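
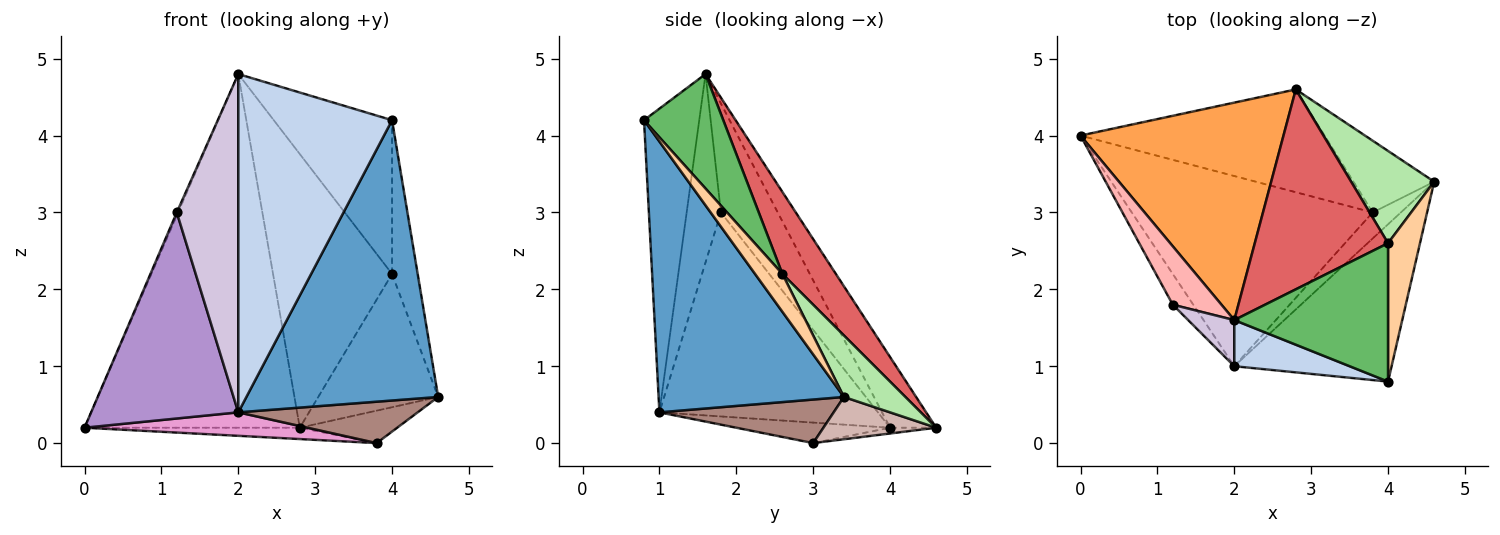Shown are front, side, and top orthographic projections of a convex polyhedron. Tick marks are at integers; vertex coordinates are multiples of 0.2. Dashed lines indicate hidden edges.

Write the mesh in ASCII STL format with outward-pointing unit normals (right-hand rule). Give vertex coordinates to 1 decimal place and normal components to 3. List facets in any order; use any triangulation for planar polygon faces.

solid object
 facet normal 0.644 -0.667 -0.374
  outer loop
   vertex 2.0 1.0 0.4
   vertex 4.6 3.4 0.6
   vertex 4.0 0.8 4.2
  endloop
 endfacet
 facet normal -0.335 -0.934 0.127
  outer loop
   vertex 2.0 1.0 0.4
   vertex 4.0 0.8 4.2
   vertex 2.0 1.6 4.8
  endloop
 endfacet
 facet normal -0.180 0.838 0.515
  outer loop
   vertex 2.8 4.6 0.2
   vertex 0.0 4.0 0.2
   vertex 2.0 1.6 4.8
  endloop
 endfacet
 facet normal 0.621 0.582 0.524
  outer loop
   vertex 4.0 2.6 2.2
   vertex 4.0 0.8 4.2
   vertex 4.6 3.4 0.6
  endloop
 endfacet
 facet normal 0.446 0.665 0.599
  outer loop
   vertex 4.0 2.6 2.2
   vertex 2.0 1.6 4.8
   vertex 4.0 0.8 4.2
  endloop
 endfacet
 facet normal 0.389 0.758 0.524
  outer loop
   vertex 4.0 2.6 2.2
   vertex 4.6 3.4 0.6
   vertex 2.8 4.6 0.2
  endloop
 endfacet
 facet normal 0.341 0.759 0.554
  outer loop
   vertex 4.0 2.6 2.2
   vertex 2.8 4.6 0.2
   vertex 2.0 1.6 4.8
  endloop
 endfacet
 facet normal -0.913 0.021 0.408
  outer loop
   vertex 1.2 1.8 3.0
   vertex 2.0 1.6 4.8
   vertex 0.0 4.0 0.2
  endloop
 endfacet
 facet normal -0.827 -0.557 -0.083
  outer loop
   vertex 1.2 1.8 3.0
   vertex 0.0 4.0 0.2
   vertex 2.0 1.0 0.4
  endloop
 endfacet
 facet normal -0.483 -0.868 0.118
  outer loop
   vertex 1.2 1.8 3.0
   vertex 2.0 1.0 0.4
   vertex 2.0 1.6 4.8
  endloop
 endfacet
 facet normal 0.635 -0.654 -0.411
  outer loop
   vertex 3.8 3.0 0.0
   vertex 4.6 3.4 0.6
   vertex 2.0 1.0 0.4
  endloop
 endfacet
 facet normal 0.431 0.372 -0.822
  outer loop
   vertex 3.8 3.0 0.0
   vertex 2.8 4.6 0.2
   vertex 4.6 3.4 0.6
  endloop
 endfacet
 facet normal -0.084 -0.122 -0.989
  outer loop
   vertex 3.8 3.0 0.0
   vertex 2.0 1.0 0.4
   vertex 0.0 4.0 0.2
  endloop
 endfacet
 facet normal -0.023 0.110 -0.994
  outer loop
   vertex 3.8 3.0 0.0
   vertex 0.0 4.0 0.2
   vertex 2.8 4.6 0.2
  endloop
 endfacet
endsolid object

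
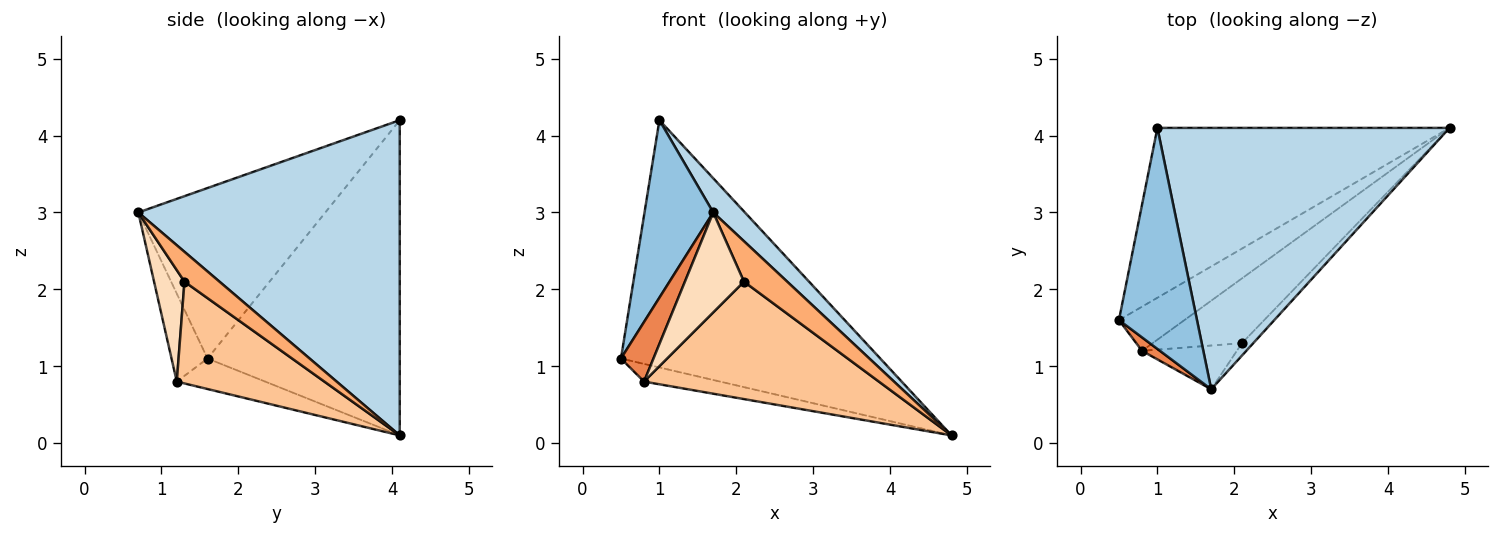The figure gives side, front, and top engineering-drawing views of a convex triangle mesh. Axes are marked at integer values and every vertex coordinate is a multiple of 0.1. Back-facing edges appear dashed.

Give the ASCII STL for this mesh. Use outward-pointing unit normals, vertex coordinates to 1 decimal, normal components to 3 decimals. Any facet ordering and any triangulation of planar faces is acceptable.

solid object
 facet normal -0.521 0.703 -0.483
  outer loop
   vertex 1.0 4.1 4.2
   vertex 4.8 4.1 0.1
   vertex 0.5 1.6 1.1
  endloop
 endfacet
 facet normal -0.862 -0.317 0.395
  outer loop
   vertex 1.7 0.7 3.0
   vertex 1.0 4.1 4.2
   vertex 0.5 1.6 1.1
  endloop
 endfacet
 facet normal 0.731 -0.089 0.677
  outer loop
   vertex 1.7 0.7 3.0
   vertex 4.8 4.1 0.1
   vertex 1.0 4.1 4.2
  endloop
 endfacet
 facet normal -0.397 0.342 -0.852
  outer loop
   vertex 0.8 1.2 0.8
   vertex 0.5 1.6 1.1
   vertex 4.8 4.1 0.1
  endloop
 endfacet
 facet normal -0.734 -0.663 0.150
  outer loop
   vertex 0.8 1.2 0.8
   vertex 1.7 0.7 3.0
   vertex 0.5 1.6 1.1
  endloop
 endfacet
 facet normal 0.612 -0.756 -0.232
  outer loop
   vertex 2.1 1.3 2.1
   vertex 4.8 4.1 0.1
   vertex 1.7 0.7 3.0
  endloop
 endfacet
 facet normal 0.482 -0.767 -0.423
  outer loop
   vertex 2.1 1.3 2.1
   vertex 0.8 1.2 0.8
   vertex 4.8 4.1 0.1
  endloop
 endfacet
 facet normal 0.427 -0.829 -0.363
  outer loop
   vertex 2.1 1.3 2.1
   vertex 1.7 0.7 3.0
   vertex 0.8 1.2 0.8
  endloop
 endfacet
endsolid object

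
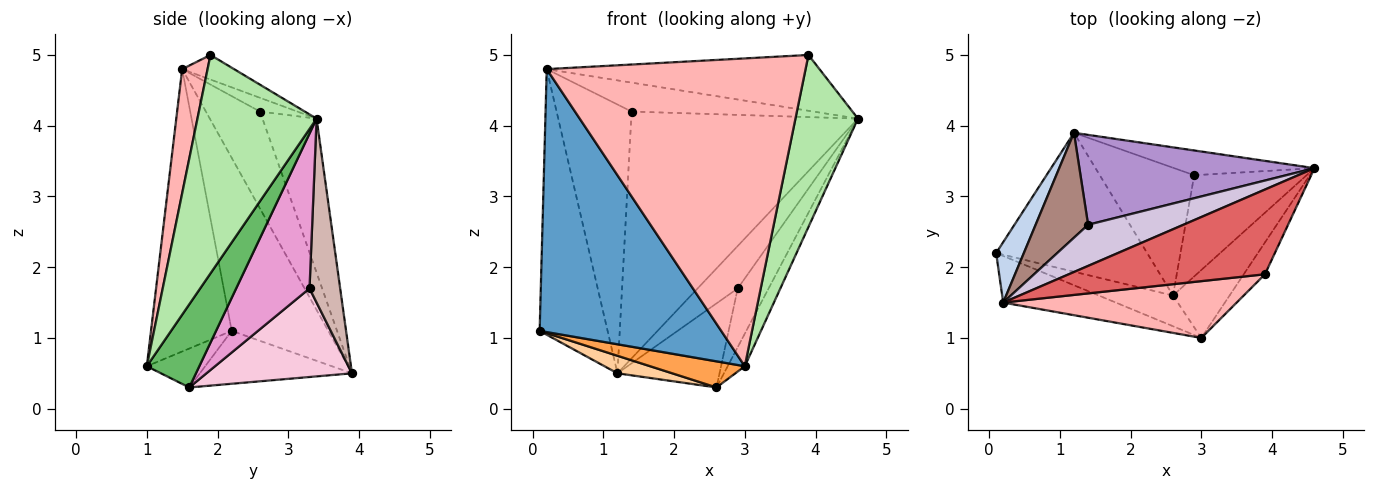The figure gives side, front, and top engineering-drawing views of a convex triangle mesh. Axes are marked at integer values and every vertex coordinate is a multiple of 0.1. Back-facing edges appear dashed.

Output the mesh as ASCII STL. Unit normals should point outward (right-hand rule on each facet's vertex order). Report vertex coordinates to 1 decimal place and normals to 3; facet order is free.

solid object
 facet normal -0.401 -0.902 -0.160
  outer loop
   vertex 0.2 1.5 4.8
   vertex 0.1 2.2 1.1
   vertex 3.0 1.0 0.6
  endloop
 endfacet
 facet normal -0.811 0.571 0.130
  outer loop
   vertex 0.2 1.5 4.8
   vertex 1.2 3.9 0.5
   vertex 0.1 2.2 1.1
  endloop
 endfacet
 facet normal -0.371 -0.601 -0.708
  outer loop
   vertex 2.6 1.6 0.3
   vertex 3.0 1.0 0.6
   vertex 0.1 2.2 1.1
  endloop
 endfacet
 facet normal -0.328 -0.118 -0.937
  outer loop
   vertex 2.6 1.6 0.3
   vertex 0.1 2.2 1.1
   vertex 1.2 3.9 0.5
  endloop
 endfacet
 facet normal 0.798 0.260 -0.543
  outer loop
   vertex 2.6 1.6 0.3
   vertex 4.6 3.4 4.1
   vertex 3.0 1.0 0.6
  endloop
 endfacet
 facet normal 0.882 -0.463 -0.086
  outer loop
   vertex 3.9 1.9 5.0
   vertex 3.0 1.0 0.6
   vertex 4.6 3.4 4.1
  endloop
 endfacet
 facet normal -0.104 0.547 0.831
  outer loop
   vertex 3.9 1.9 5.0
   vertex 4.6 3.4 4.1
   vertex 0.2 1.5 4.8
  endloop
 endfacet
 facet normal 0.096 -0.979 0.181
  outer loop
   vertex 3.9 1.9 5.0
   vertex 0.2 1.5 4.8
   vertex 3.0 1.0 0.6
  endloop
 endfacet
 facet normal -0.219 0.917 0.334
  outer loop
   vertex 1.4 2.6 4.2
   vertex 4.6 3.4 4.1
   vertex 1.2 3.9 0.5
  endloop
 endfacet
 facet normal -0.117 0.571 0.812
  outer loop
   vertex 1.4 2.6 4.2
   vertex 0.2 1.5 4.8
   vertex 4.6 3.4 4.1
  endloop
 endfacet
 facet normal -0.558 0.773 0.302
  outer loop
   vertex 1.4 2.6 4.2
   vertex 1.2 3.9 0.5
   vertex 0.2 1.5 4.8
  endloop
 endfacet
 facet normal 0.551 0.721 -0.420
  outer loop
   vertex 2.9 3.3 1.7
   vertex 1.2 3.9 0.5
   vertex 4.6 3.4 4.1
  endloop
 endfacet
 facet normal 0.766 0.323 -0.556
  outer loop
   vertex 2.9 3.3 1.7
   vertex 4.6 3.4 4.1
   vertex 2.6 1.6 0.3
  endloop
 endfacet
 facet normal 0.617 0.433 -0.658
  outer loop
   vertex 2.9 3.3 1.7
   vertex 2.6 1.6 0.3
   vertex 1.2 3.9 0.5
  endloop
 endfacet
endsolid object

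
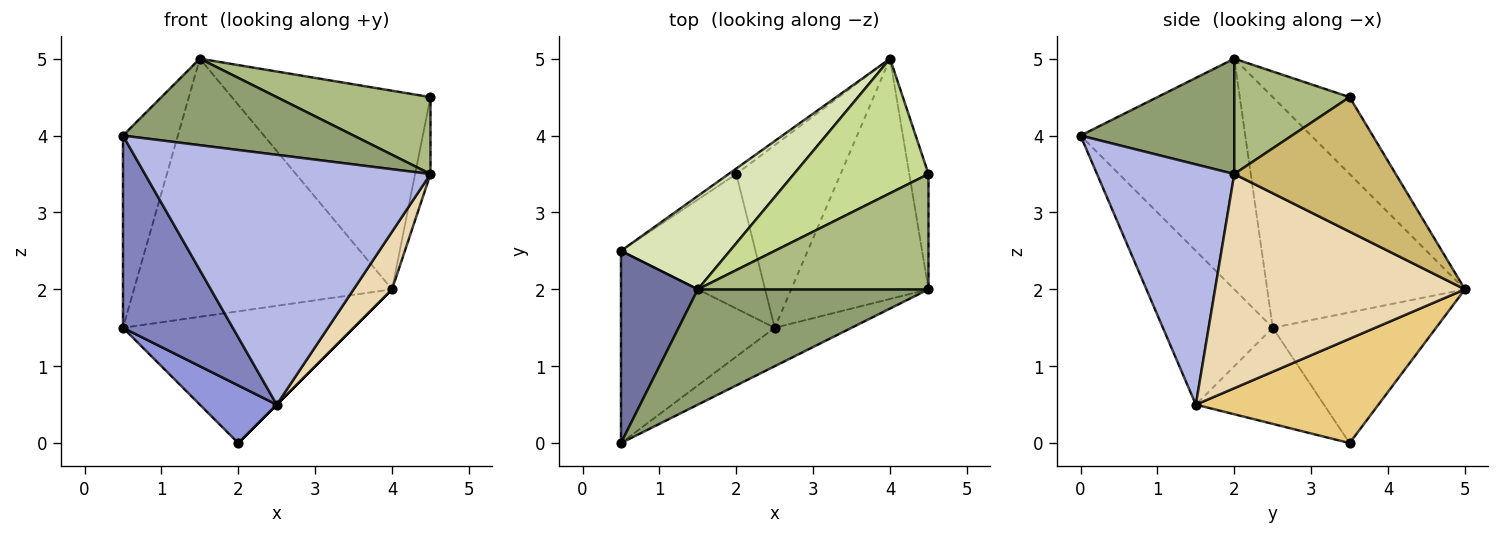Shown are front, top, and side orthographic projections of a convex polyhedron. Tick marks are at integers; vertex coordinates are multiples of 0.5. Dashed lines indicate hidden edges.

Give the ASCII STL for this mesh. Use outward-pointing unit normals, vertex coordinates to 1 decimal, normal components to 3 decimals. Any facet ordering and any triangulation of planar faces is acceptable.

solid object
 facet normal -0.905 0.302 0.302
  outer loop
   vertex 0.5 2.5 1.5
   vertex 0.5 0.0 4.0
   vertex 1.5 2.0 5.0
  endloop
 endfacet
 facet normal -0.577 -0.577 -0.577
  outer loop
   vertex 0.5 2.5 1.5
   vertex 2.5 1.5 0.5
   vertex 0.5 0.0 4.0
  endloop
 endfacet
 facet normal -0.549 -0.329 -0.768
  outer loop
   vertex 0.5 2.5 1.5
   vertex 2.0 3.5 0.0
   vertex 2.5 1.5 0.5
  endloop
 endfacet
 facet normal 0.429 -0.893 -0.137
  outer loop
   vertex 4.5 2.0 3.5
   vertex 0.5 0.0 4.0
   vertex 2.5 1.5 0.5
  endloop
 endfacet
 facet normal 0.371 -0.557 0.743
  outer loop
   vertex 4.5 2.0 3.5
   vertex 1.5 2.0 5.0
   vertex 0.5 0.0 4.0
  endloop
 endfacet
 facet normal 0.384 -0.512 0.768
  outer loop
   vertex 4.5 2.0 3.5
   vertex 4.5 3.5 4.5
   vertex 1.5 2.0 5.0
  endloop
 endfacet
 facet normal -0.305 0.788 0.534
  outer loop
   vertex 4.0 5.0 2.0
   vertex 1.5 2.0 5.0
   vertex 4.5 3.5 4.5
  endloop
 endfacet
 facet normal -0.584 0.763 0.276
  outer loop
   vertex 4.0 5.0 2.0
   vertex 0.5 2.5 1.5
   vertex 1.5 2.0 5.0
  endloop
 endfacet
 facet normal -0.578 0.816 -0.034
  outer loop
   vertex 4.0 5.0 2.0
   vertex 2.0 3.5 0.0
   vertex 0.5 2.5 1.5
  endloop
 endfacet
 facet normal 0.986 0.094 -0.141
  outer loop
   vertex 4.0 5.0 2.0
   vertex 4.5 3.5 4.5
   vertex 4.5 2.0 3.5
  endloop
 endfacet
 facet normal 0.707 0.000 -0.707
  outer loop
   vertex 4.0 5.0 2.0
   vertex 2.5 1.5 0.5
   vertex 2.0 3.5 0.0
  endloop
 endfacet
 facet normal 0.835 -0.128 -0.535
  outer loop
   vertex 4.0 5.0 2.0
   vertex 4.5 2.0 3.5
   vertex 2.5 1.5 0.5
  endloop
 endfacet
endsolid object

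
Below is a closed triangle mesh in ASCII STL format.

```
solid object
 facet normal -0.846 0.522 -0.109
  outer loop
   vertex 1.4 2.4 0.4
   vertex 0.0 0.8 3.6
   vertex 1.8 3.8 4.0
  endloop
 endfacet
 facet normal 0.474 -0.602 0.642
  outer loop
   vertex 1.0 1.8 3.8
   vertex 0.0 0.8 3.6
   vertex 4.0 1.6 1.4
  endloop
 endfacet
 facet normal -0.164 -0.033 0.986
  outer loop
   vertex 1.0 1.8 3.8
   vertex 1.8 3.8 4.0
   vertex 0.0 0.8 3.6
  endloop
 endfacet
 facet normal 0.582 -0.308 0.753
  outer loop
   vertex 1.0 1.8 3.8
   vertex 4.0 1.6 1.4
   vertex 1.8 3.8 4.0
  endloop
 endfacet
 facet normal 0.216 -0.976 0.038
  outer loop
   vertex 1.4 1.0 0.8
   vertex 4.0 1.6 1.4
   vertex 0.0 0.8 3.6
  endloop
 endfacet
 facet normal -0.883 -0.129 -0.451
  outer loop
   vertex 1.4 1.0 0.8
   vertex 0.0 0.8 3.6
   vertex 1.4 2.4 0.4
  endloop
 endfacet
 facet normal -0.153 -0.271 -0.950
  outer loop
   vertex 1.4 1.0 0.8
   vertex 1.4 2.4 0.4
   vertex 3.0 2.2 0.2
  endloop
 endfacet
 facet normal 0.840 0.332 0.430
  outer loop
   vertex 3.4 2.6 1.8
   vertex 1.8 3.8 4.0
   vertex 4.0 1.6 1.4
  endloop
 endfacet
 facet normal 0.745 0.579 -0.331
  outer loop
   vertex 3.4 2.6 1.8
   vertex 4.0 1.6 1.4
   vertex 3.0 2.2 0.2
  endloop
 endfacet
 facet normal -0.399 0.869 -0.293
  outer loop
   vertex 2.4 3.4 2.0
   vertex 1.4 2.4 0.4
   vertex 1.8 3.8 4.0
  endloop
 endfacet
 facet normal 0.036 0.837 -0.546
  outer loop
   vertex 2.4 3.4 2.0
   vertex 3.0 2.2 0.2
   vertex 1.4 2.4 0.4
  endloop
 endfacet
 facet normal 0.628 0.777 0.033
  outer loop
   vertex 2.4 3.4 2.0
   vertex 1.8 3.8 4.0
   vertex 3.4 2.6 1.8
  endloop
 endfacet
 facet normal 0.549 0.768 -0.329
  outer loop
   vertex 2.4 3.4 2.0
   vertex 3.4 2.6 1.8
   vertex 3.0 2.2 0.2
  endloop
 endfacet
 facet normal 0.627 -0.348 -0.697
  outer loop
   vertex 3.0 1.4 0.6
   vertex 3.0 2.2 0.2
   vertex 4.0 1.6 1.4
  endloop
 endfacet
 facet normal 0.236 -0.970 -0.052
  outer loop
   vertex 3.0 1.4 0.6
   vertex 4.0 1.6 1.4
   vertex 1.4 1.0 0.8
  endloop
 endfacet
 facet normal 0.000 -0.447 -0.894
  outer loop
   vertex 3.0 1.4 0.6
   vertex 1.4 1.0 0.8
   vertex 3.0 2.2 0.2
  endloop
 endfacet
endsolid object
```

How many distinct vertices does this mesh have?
10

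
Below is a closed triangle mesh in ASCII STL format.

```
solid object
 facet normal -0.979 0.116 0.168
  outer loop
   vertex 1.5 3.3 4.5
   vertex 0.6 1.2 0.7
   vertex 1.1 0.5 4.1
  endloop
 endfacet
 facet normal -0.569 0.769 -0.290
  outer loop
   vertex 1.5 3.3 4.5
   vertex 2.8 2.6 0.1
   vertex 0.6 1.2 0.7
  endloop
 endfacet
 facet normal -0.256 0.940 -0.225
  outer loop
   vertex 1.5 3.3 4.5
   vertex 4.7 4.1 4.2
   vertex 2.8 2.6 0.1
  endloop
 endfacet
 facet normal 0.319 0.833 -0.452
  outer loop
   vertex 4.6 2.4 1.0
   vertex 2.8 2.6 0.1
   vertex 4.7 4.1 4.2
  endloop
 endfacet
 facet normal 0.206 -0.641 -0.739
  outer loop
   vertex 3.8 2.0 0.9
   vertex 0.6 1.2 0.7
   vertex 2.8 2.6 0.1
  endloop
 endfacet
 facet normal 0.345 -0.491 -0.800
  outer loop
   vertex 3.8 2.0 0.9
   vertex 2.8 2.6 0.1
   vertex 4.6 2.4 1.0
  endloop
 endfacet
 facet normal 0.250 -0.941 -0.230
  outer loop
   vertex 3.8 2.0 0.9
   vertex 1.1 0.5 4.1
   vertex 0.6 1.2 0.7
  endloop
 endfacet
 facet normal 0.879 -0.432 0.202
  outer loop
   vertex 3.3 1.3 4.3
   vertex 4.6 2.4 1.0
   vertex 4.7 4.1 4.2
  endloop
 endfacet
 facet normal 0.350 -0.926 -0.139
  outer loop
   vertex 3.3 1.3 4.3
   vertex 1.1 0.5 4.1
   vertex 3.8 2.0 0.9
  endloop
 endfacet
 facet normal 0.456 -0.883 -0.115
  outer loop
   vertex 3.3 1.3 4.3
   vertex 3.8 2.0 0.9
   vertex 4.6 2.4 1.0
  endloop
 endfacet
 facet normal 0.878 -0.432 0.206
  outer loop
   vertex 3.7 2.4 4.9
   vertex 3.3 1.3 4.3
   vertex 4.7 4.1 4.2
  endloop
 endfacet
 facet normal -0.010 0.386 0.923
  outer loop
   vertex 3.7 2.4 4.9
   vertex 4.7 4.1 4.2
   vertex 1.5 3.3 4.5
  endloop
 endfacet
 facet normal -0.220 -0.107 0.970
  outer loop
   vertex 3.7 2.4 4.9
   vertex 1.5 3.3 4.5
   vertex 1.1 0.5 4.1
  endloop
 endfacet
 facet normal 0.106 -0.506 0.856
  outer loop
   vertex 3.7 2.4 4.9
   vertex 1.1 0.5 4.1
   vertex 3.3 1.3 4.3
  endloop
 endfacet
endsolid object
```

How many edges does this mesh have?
21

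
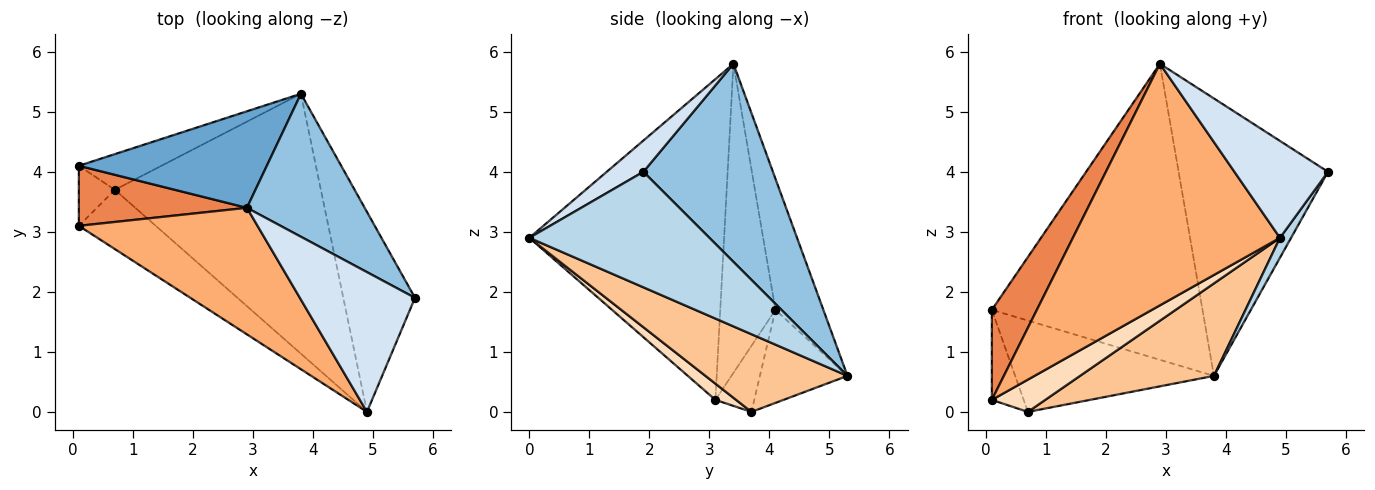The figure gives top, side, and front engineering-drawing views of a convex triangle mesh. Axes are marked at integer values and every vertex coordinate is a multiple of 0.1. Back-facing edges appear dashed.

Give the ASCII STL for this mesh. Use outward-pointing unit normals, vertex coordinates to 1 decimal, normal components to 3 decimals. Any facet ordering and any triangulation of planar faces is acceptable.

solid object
 facet normal -0.211 0.929 0.303
  outer loop
   vertex 2.9 3.4 5.8
   vertex 3.8 5.3 0.6
   vertex 0.1 4.1 1.7
  endloop
 endfacet
 facet normal 0.610 0.704 0.363
  outer loop
   vertex 2.9 3.4 5.8
   vertex 5.7 1.9 4.0
   vertex 3.8 5.3 0.6
  endloop
 endfacet
 facet normal 0.849 -0.052 -0.527
  outer loop
   vertex 4.9 0.0 2.9
   vertex 3.8 5.3 0.6
   vertex 5.7 1.9 4.0
  endloop
 endfacet
 facet normal 0.218 -0.556 0.802
  outer loop
   vertex 4.9 0.0 2.9
   vertex 5.7 1.9 4.0
   vertex 2.9 3.4 5.8
  endloop
 endfacet
 facet normal -0.714 -0.582 0.388
  outer loop
   vertex 0.1 3.1 0.2
   vertex 2.9 3.4 5.8
   vertex 0.1 4.1 1.7
  endloop
 endfacet
 facet normal -0.640 -0.681 0.357
  outer loop
   vertex 0.1 3.1 0.2
   vertex 4.9 0.0 2.9
   vertex 2.9 3.4 5.8
  endloop
 endfacet
 facet normal 0.335 -0.316 -0.888
  outer loop
   vertex 0.7 3.7 0.0
   vertex 3.8 5.3 0.6
   vertex 4.9 0.0 2.9
  endloop
 endfacet
 facet normal 0.182 -0.470 -0.864
  outer loop
   vertex 0.7 3.7 0.0
   vertex 4.9 0.0 2.9
   vertex 0.1 3.1 0.2
  endloop
 endfacet
 facet normal -0.380 0.862 -0.337
  outer loop
   vertex 0.7 3.7 0.0
   vertex 0.1 4.1 1.7
   vertex 3.8 5.3 0.6
  endloop
 endfacet
 facet normal -0.713 0.583 -0.389
  outer loop
   vertex 0.7 3.7 0.0
   vertex 0.1 3.1 0.2
   vertex 0.1 4.1 1.7
  endloop
 endfacet
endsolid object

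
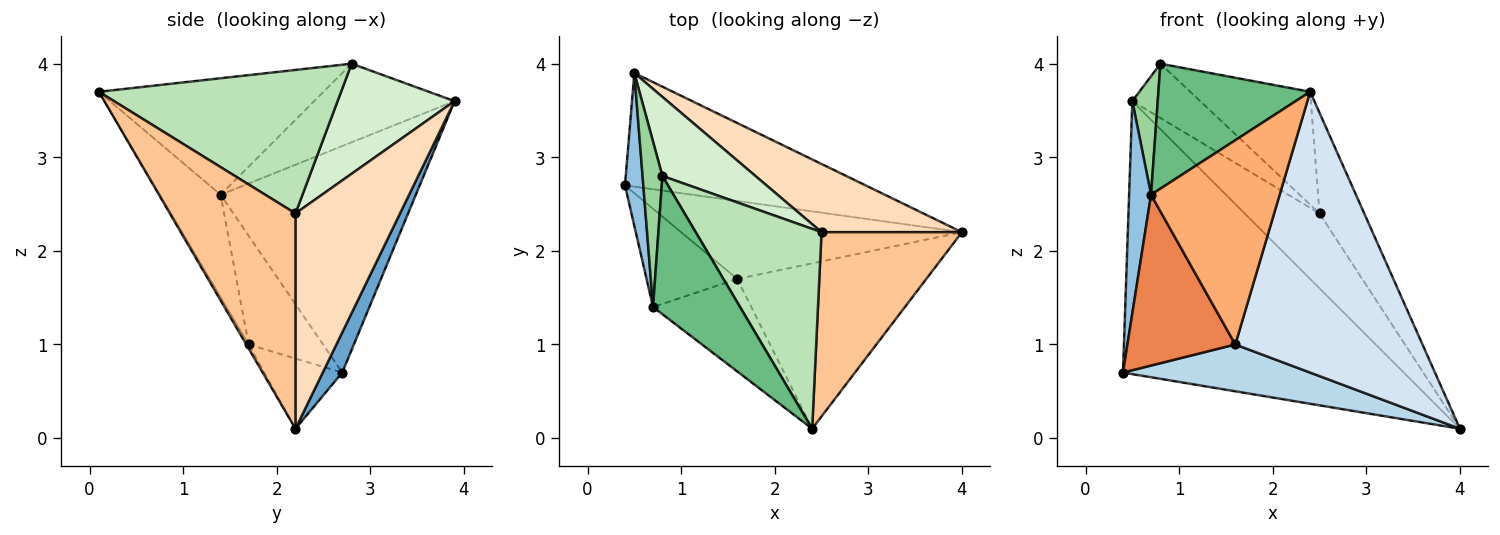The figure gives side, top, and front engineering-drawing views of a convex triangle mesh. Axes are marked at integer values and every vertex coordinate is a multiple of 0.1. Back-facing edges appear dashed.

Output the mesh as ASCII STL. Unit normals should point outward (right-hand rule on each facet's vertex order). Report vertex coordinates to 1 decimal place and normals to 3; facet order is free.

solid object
 facet normal 0.064 0.921 -0.383
  outer loop
   vertex 0.5 3.9 3.6
   vertex 4.0 2.2 0.1
   vertex 0.4 2.7 0.7
  endloop
 endfacet
 facet normal -0.991 -0.111 0.080
  outer loop
   vertex 0.7 1.4 2.6
   vertex 0.5 3.9 3.6
   vertex 0.4 2.7 0.7
  endloop
 endfacet
 facet normal -0.210 -0.503 -0.838
  outer loop
   vertex 1.6 1.7 1.0
   vertex 0.4 2.7 0.7
   vertex 4.0 2.2 0.1
  endloop
 endfacet
 facet normal -0.011 -0.862 -0.507
  outer loop
   vertex 1.6 1.7 1.0
   vertex 4.0 2.2 0.1
   vertex 2.4 0.1 3.7
  endloop
 endfacet
 facet normal -0.513 -0.744 -0.428
  outer loop
   vertex 1.6 1.7 1.0
   vertex 0.7 1.4 2.6
   vertex 0.4 2.7 0.7
  endloop
 endfacet
 facet normal -0.395 -0.837 -0.379
  outer loop
   vertex 1.6 1.7 1.0
   vertex 2.4 0.1 3.7
   vertex 0.7 1.4 2.6
  endloop
 endfacet
 facet normal 0.803 0.286 0.523
  outer loop
   vertex 2.5 2.2 2.4
   vertex 2.4 0.1 3.7
   vertex 4.0 2.2 0.1
  endloop
 endfacet
 facet normal 0.718 0.514 0.468
  outer loop
   vertex 2.5 2.2 2.4
   vertex 4.0 2.2 0.1
   vertex 0.5 3.9 3.6
  endloop
 endfacet
 facet normal -0.705 -0.476 0.526
  outer loop
   vertex 0.8 2.8 4.0
   vertex 0.7 1.4 2.6
   vertex 2.4 0.1 3.7
  endloop
 endfacet
 facet normal -0.955 -0.173 0.241
  outer loop
   vertex 0.8 2.8 4.0
   vertex 0.5 3.9 3.6
   vertex 0.7 1.4 2.6
  endloop
 endfacet
 facet normal 0.705 0.349 0.618
  outer loop
   vertex 0.8 2.8 4.0
   vertex 2.4 0.1 3.7
   vertex 2.5 2.2 2.4
  endloop
 endfacet
 facet normal 0.698 0.405 0.590
  outer loop
   vertex 0.8 2.8 4.0
   vertex 2.5 2.2 2.4
   vertex 0.5 3.9 3.6
  endloop
 endfacet
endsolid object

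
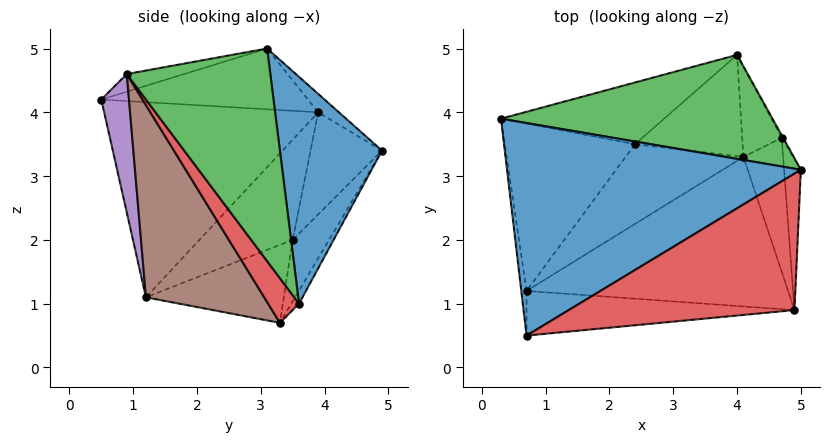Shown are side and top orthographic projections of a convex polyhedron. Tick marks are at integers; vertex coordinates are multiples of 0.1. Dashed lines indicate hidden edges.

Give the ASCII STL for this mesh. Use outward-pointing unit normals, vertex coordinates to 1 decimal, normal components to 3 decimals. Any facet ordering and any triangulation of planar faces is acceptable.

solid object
 facet normal -0.202 0.034 0.979
  outer loop
   vertex 0.7 0.5 4.2
   vertex 5.0 3.1 5.0
   vertex 0.3 3.9 4.0
  endloop
 endfacet
 facet normal -0.993 -0.118 -0.027
  outer loop
   vertex 0.7 1.2 1.1
   vertex 0.7 0.5 4.2
   vertex 0.3 3.9 4.0
  endloop
 endfacet
 facet normal -0.052 0.647 0.760
  outer loop
   vertex 4.0 4.9 3.4
   vertex 0.3 3.9 4.0
   vertex 5.0 3.1 5.0
  endloop
 endfacet
 facet normal -0.077 -0.175 0.982
  outer loop
   vertex 4.9 0.9 4.6
   vertex 5.0 3.1 5.0
   vertex 0.7 0.5 4.2
  endloop
 endfacet
 facet normal 0.113 -0.969 -0.219
  outer loop
   vertex 4.9 0.9 4.6
   vertex 0.7 0.5 4.2
   vertex 0.7 1.2 1.1
  endloop
 endfacet
 facet normal 0.396 -0.744 -0.539
  outer loop
   vertex 4.9 0.9 4.6
   vertex 0.7 1.2 1.1
   vertex 4.1 3.3 0.7
  endloop
 endfacet
 facet normal -0.485 0.606 -0.631
  outer loop
   vertex 2.4 3.5 2.0
   vertex 0.7 1.2 1.1
   vertex 0.3 3.9 4.0
  endloop
 endfacet
 facet normal -0.445 0.592 -0.672
  outer loop
   vertex 2.4 3.5 2.0
   vertex 4.1 3.3 0.7
   vertex 0.7 1.2 1.1
  endloop
 endfacet
 facet normal -0.301 0.824 -0.480
  outer loop
   vertex 2.4 3.5 2.0
   vertex 0.3 3.9 4.0
   vertex 4.0 4.9 3.4
  endloop
 endfacet
 facet normal -0.283 0.820 -0.497
  outer loop
   vertex 2.4 3.5 2.0
   vertex 4.0 4.9 3.4
   vertex 4.1 3.3 0.7
  endloop
 endfacet
 facet normal 0.876 0.482 -0.005
  outer loop
   vertex 4.7 3.6 1.0
   vertex 4.0 4.9 3.4
   vertex 5.0 3.1 5.0
  endloop
 endfacet
 facet normal -0.169 0.845 -0.507
  outer loop
   vertex 4.7 3.6 1.0
   vertex 4.1 3.3 0.7
   vertex 4.0 4.9 3.4
  endloop
 endfacet
 facet normal 0.996 -0.031 -0.079
  outer loop
   vertex 4.7 3.6 1.0
   vertex 5.0 3.1 5.0
   vertex 4.9 0.9 4.6
  endloop
 endfacet
 facet normal 0.575 -0.639 -0.511
  outer loop
   vertex 4.7 3.6 1.0
   vertex 4.9 0.9 4.6
   vertex 4.1 3.3 0.7
  endloop
 endfacet
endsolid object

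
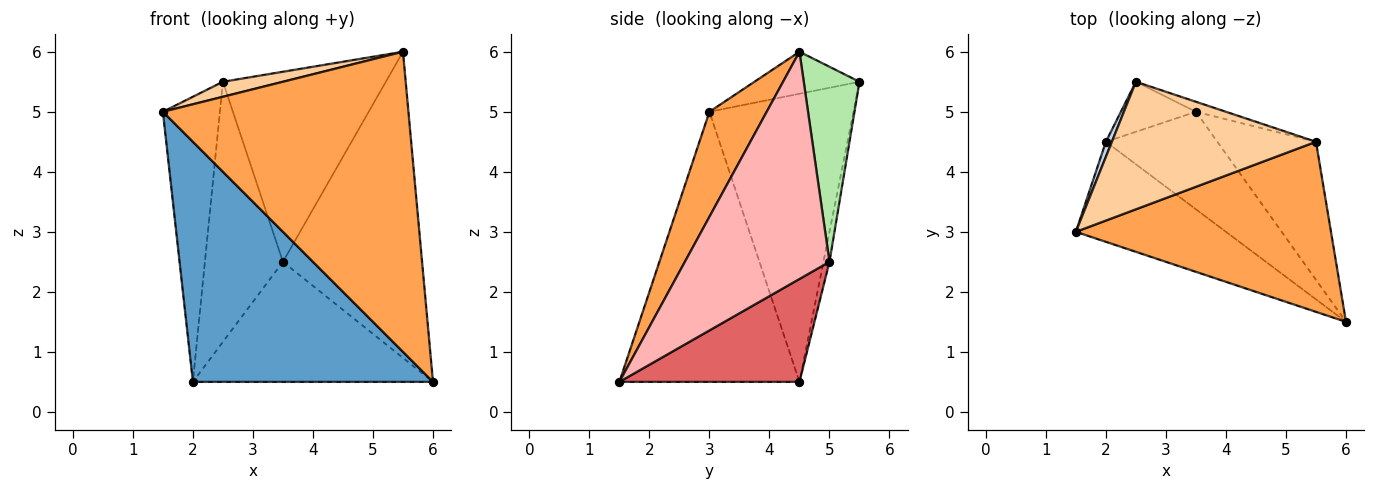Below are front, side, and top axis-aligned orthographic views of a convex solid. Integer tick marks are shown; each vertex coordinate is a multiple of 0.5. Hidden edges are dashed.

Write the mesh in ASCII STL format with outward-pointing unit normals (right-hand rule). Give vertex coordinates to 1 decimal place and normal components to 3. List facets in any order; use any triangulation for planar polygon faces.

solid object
 facet normal -0.569 -0.759 -0.316
  outer loop
   vertex 2.0 4.5 0.5
   vertex 6.0 1.5 0.5
   vertex 1.5 3.0 5.0
  endloop
 endfacet
 facet normal -0.930 0.368 0.019
  outer loop
   vertex 2.0 4.5 0.5
   vertex 1.5 3.0 5.0
   vertex 2.5 5.5 5.5
  endloop
 endfacet
 facet normal 0.199 -0.853 0.483
  outer loop
   vertex 5.5 4.5 6.0
   vertex 1.5 3.0 5.0
   vertex 6.0 1.5 0.5
  endloop
 endfacet
 facet normal -0.200 -0.114 0.973
  outer loop
   vertex 5.5 4.5 6.0
   vertex 2.5 5.5 5.5
   vertex 1.5 3.0 5.0
  endloop
 endfacet
 facet normal -0.075 0.979 -0.188
  outer loop
   vertex 3.5 5.0 2.5
   vertex 2.0 4.5 0.5
   vertex 2.5 5.5 5.5
  endloop
 endfacet
 facet normal 0.323 0.945 -0.050
  outer loop
   vertex 3.5 5.0 2.5
   vertex 2.5 5.5 5.5
   vertex 5.5 4.5 6.0
  endloop
 endfacet
 facet normal 0.503 0.671 -0.545
  outer loop
   vertex 3.5 5.0 2.5
   vertex 6.0 1.5 0.5
   vertex 2.0 4.5 0.5
  endloop
 endfacet
 facet normal 0.688 0.662 -0.298
  outer loop
   vertex 3.5 5.0 2.5
   vertex 5.5 4.5 6.0
   vertex 6.0 1.5 0.5
  endloop
 endfacet
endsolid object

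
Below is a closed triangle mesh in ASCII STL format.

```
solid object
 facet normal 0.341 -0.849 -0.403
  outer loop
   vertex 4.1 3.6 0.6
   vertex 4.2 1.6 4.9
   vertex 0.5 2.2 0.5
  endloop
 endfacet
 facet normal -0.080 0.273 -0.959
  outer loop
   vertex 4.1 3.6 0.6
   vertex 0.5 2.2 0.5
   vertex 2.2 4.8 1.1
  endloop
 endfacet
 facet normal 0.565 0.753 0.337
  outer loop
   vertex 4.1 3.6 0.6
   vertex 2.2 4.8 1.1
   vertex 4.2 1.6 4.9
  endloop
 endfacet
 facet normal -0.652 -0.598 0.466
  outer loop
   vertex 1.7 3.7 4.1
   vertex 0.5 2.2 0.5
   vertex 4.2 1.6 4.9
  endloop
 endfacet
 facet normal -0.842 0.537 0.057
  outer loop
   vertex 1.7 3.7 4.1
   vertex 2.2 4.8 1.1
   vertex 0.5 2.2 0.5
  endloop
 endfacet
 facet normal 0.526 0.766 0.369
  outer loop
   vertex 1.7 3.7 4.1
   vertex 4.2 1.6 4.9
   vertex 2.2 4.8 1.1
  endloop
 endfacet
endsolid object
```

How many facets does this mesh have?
6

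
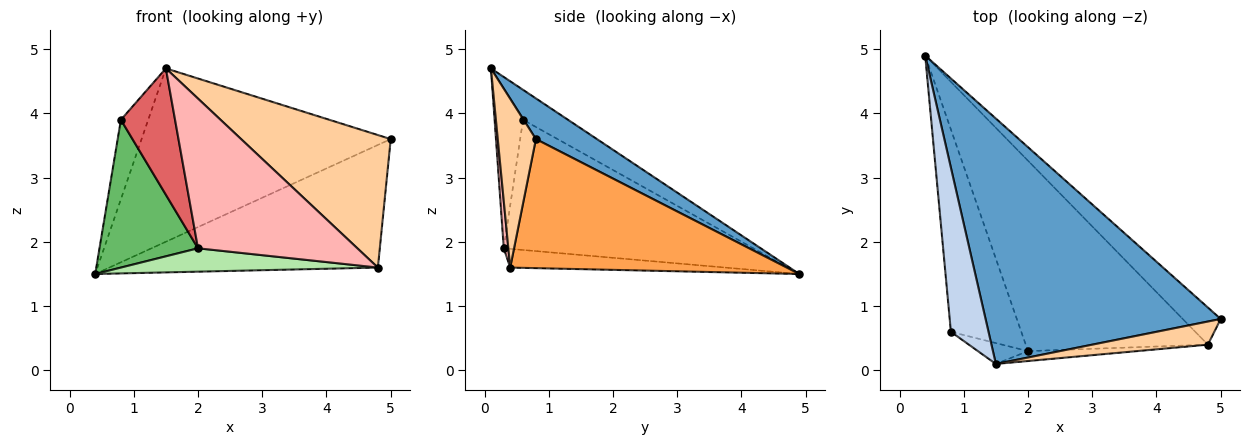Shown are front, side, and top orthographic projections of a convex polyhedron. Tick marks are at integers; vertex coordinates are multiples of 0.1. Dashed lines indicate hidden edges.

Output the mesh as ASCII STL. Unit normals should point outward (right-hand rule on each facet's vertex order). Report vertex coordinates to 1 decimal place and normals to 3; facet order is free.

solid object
 facet normal 0.140 0.571 0.809
  outer loop
   vertex 1.5 0.1 4.7
   vertex 5.0 0.8 3.6
   vertex 0.4 4.9 1.5
  endloop
 endfacet
 facet normal -0.583 0.354 0.731
  outer loop
   vertex 0.8 0.6 3.9
   vertex 1.5 0.1 4.7
   vertex 0.4 4.9 1.5
  endloop
 endfacet
 facet normal 0.702 0.682 -0.207
  outer loop
   vertex 4.8 0.4 1.6
   vertex 0.4 4.9 1.5
   vertex 5.0 0.8 3.6
  endloop
 endfacet
 facet normal 0.243 -0.955 0.167
  outer loop
   vertex 4.8 0.4 1.6
   vertex 5.0 0.8 3.6
   vertex 1.5 0.1 4.7
  endloop
 endfacet
 facet normal -0.831 -0.328 -0.449
  outer loop
   vertex 2.0 0.3 1.9
   vertex 0.8 0.6 3.9
   vertex 0.4 4.9 1.5
  endloop
 endfacet
 facet normal -0.101 -0.121 -0.987
  outer loop
   vertex 2.0 0.3 1.9
   vertex 0.4 4.9 1.5
   vertex 4.8 0.4 1.6
  endloop
 endfacet
 facet normal -0.460 -0.876 -0.145
  outer loop
   vertex 2.0 0.3 1.9
   vertex 1.5 0.1 4.7
   vertex 0.8 0.6 3.9
  endloop
 endfacet
 facet normal 0.029 -0.997 -0.066
  outer loop
   vertex 2.0 0.3 1.9
   vertex 4.8 0.4 1.6
   vertex 1.5 0.1 4.7
  endloop
 endfacet
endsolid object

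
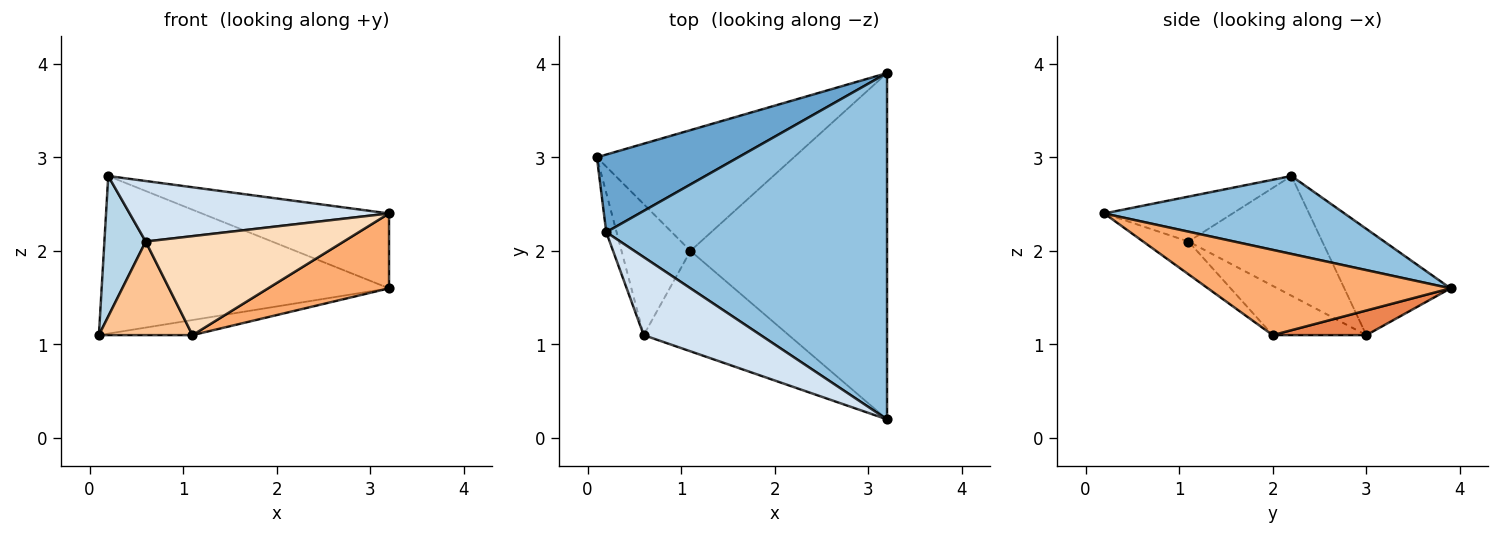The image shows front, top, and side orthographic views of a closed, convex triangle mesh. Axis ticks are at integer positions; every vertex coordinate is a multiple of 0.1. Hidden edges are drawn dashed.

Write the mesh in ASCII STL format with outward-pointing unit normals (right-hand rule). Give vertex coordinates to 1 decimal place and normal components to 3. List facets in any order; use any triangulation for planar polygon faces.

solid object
 facet normal -0.315 0.852 0.419
  outer loop
   vertex 0.2 2.2 2.8
   vertex 3.2 3.9 1.6
   vertex 0.1 3.0 1.1
  endloop
 endfacet
 facet normal 0.262 0.204 0.943
  outer loop
   vertex 0.2 2.2 2.8
   vertex 3.2 0.2 2.4
   vertex 3.2 3.9 1.6
  endloop
 endfacet
 facet normal -0.952 -0.294 -0.082
  outer loop
   vertex 0.6 1.1 2.1
   vertex 0.2 2.2 2.8
   vertex 0.1 3.0 1.1
  endloop
 endfacet
 facet normal -0.290 -0.587 0.756
  outer loop
   vertex 0.6 1.1 2.1
   vertex 3.2 0.2 2.4
   vertex 0.2 2.2 2.8
  endloop
 endfacet
 facet normal 0.123 0.123 -0.985
  outer loop
   vertex 1.1 2.0 1.1
   vertex 0.1 3.0 1.1
   vertex 3.2 3.9 1.6
  endloop
 endfacet
 facet normal 0.390 -0.195 -0.900
  outer loop
   vertex 1.1 2.0 1.1
   vertex 3.2 3.9 1.6
   vertex 3.2 0.2 2.4
  endloop
 endfacet
 facet normal -0.503 -0.503 -0.704
  outer loop
   vertex 1.1 2.0 1.1
   vertex 0.6 1.1 2.1
   vertex 0.1 3.0 1.1
  endloop
 endfacet
 facet normal -0.159 -0.693 -0.703
  outer loop
   vertex 1.1 2.0 1.1
   vertex 3.2 0.2 2.4
   vertex 0.6 1.1 2.1
  endloop
 endfacet
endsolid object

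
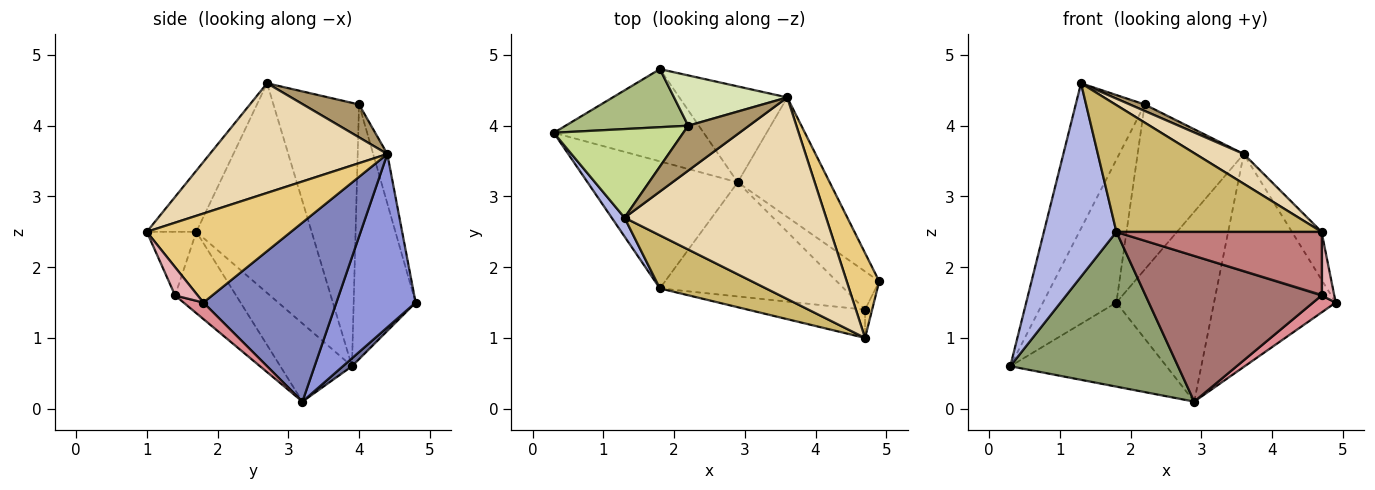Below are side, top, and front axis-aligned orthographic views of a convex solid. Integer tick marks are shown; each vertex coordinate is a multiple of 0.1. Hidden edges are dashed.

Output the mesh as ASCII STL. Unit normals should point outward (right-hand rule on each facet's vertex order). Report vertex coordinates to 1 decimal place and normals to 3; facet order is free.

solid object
 facet normal 0.039 0.673 -0.738
  outer loop
   vertex 2.9 3.2 0.1
   vertex 0.3 3.9 0.6
   vertex 1.8 4.8 1.5
  endloop
 endfacet
 facet normal 0.690 0.631 -0.354
  outer loop
   vertex 2.9 3.2 0.1
   vertex 3.6 4.4 3.6
   vertex 4.9 1.8 1.5
  endloop
 endfacet
 facet normal 0.587 0.723 -0.365
  outer loop
   vertex 2.9 3.2 0.1
   vertex 1.8 4.8 1.5
   vertex 3.6 4.4 3.6
  endloop
 endfacet
 facet normal -0.845 -0.532 0.052
  outer loop
   vertex 1.8 1.7 2.5
   vertex 1.3 2.7 4.6
   vertex 0.3 3.9 0.6
  endloop
 endfacet
 facet normal -0.313 -0.734 -0.602
  outer loop
   vertex 1.8 1.7 2.5
   vertex 0.3 3.9 0.6
   vertex 2.9 3.2 0.1
  endloop
 endfacet
 facet normal -0.616 0.730 0.297
  outer loop
   vertex 2.2 4.0 4.3
   vertex 1.8 4.8 1.5
   vertex 0.3 3.9 0.6
  endloop
 endfacet
 facet normal -0.727 0.586 0.358
  outer loop
   vertex 2.2 4.0 4.3
   vertex 0.3 3.9 0.6
   vertex 1.3 2.7 4.6
  endloop
 endfacet
 facet normal -0.127 0.949 0.289
  outer loop
   vertex 2.2 4.0 4.3
   vertex 3.6 4.4 3.6
   vertex 1.8 4.8 1.5
  endloop
 endfacet
 facet normal 0.472 -0.126 0.873
  outer loop
   vertex 2.2 4.0 4.3
   vertex 1.3 2.7 4.6
   vertex 3.6 4.4 3.6
  endloop
 endfacet
 facet normal -0.217 -0.900 0.377
  outer loop
   vertex 4.7 1.0 2.5
   vertex 1.3 2.7 4.6
   vertex 1.8 1.7 2.5
  endloop
 endfacet
 facet normal 0.922 0.190 0.336
  outer loop
   vertex 4.7 1.0 2.5
   vertex 4.9 1.8 1.5
   vertex 3.6 4.4 3.6
  endloop
 endfacet
 facet normal 0.474 -0.129 0.871
  outer loop
   vertex 4.7 1.0 2.5
   vertex 3.6 4.4 3.6
   vertex 1.3 2.7 4.6
  endloop
 endfacet
 facet normal -0.263 -0.759 -0.595
  outer loop
   vertex 4.7 1.4 1.6
   vertex 1.8 1.7 2.5
   vertex 2.9 3.2 0.1
  endloop
 endfacet
 facet normal -0.215 -0.892 -0.397
  outer loop
   vertex 4.7 1.4 1.6
   vertex 4.7 1.0 2.5
   vertex 1.8 1.7 2.5
  endloop
 endfacet
 facet normal 0.335 -0.383 -0.861
  outer loop
   vertex 4.7 1.4 1.6
   vertex 2.9 3.2 0.1
   vertex 4.9 1.8 1.5
  endloop
 endfacet
 facet normal 0.852 -0.479 -0.213
  outer loop
   vertex 4.7 1.4 1.6
   vertex 4.9 1.8 1.5
   vertex 4.7 1.0 2.5
  endloop
 endfacet
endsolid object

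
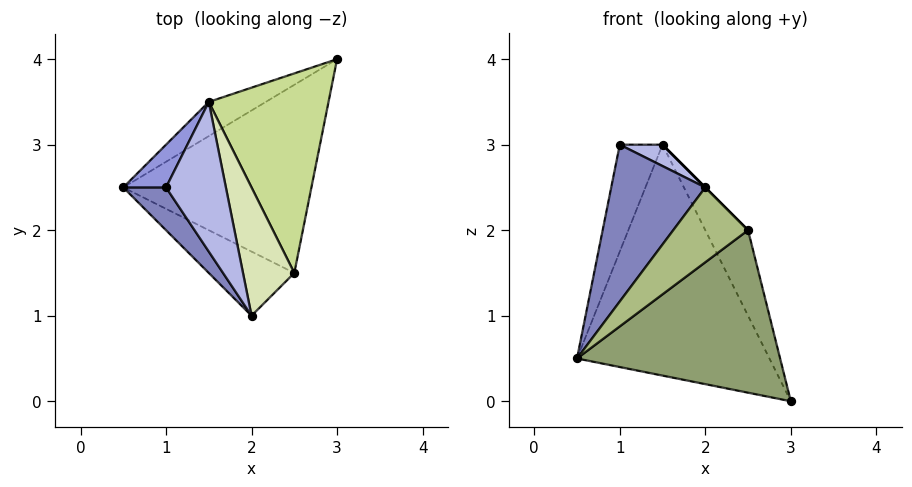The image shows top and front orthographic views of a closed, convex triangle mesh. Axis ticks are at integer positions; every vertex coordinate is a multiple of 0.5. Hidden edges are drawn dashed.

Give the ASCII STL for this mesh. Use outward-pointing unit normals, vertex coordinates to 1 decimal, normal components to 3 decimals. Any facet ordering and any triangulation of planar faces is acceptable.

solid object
 facet normal -0.529 0.840 -0.124
  outer loop
   vertex 1.5 3.5 3.0
   vertex 3.0 4.0 0.0
   vertex 0.5 2.5 0.5
  endloop
 endfacet
 facet normal -0.796 -0.584 0.159
  outer loop
   vertex 1.0 2.5 3.0
   vertex 0.5 2.5 0.5
   vertex 2.0 1.0 2.5
  endloop
 endfacet
 facet normal -0.880 0.440 0.176
  outer loop
   vertex 1.0 2.5 3.0
   vertex 1.5 3.5 3.0
   vertex 0.5 2.5 0.5
  endloop
 endfacet
 facet normal 0.272 -0.136 0.953
  outer loop
   vertex 1.0 2.5 3.0
   vertex 2.0 1.0 2.5
   vertex 1.5 3.5 3.0
  endloop
 endfacet
 facet normal 0.234 -0.635 -0.736
  outer loop
   vertex 2.5 1.5 2.0
   vertex 0.5 2.5 0.5
   vertex 3.0 4.0 0.0
  endloop
 endfacet
 facet normal 0.108 -0.755 -0.647
  outer loop
   vertex 2.5 1.5 2.0
   vertex 2.0 1.0 2.5
   vertex 0.5 2.5 0.5
  endloop
 endfacet
 facet normal 0.863 0.199 0.465
  outer loop
   vertex 2.5 1.5 2.0
   vertex 3.0 4.0 0.0
   vertex 1.5 3.5 3.0
  endloop
 endfacet
 facet normal 0.707 0.000 0.707
  outer loop
   vertex 2.5 1.5 2.0
   vertex 1.5 3.5 3.0
   vertex 2.0 1.0 2.5
  endloop
 endfacet
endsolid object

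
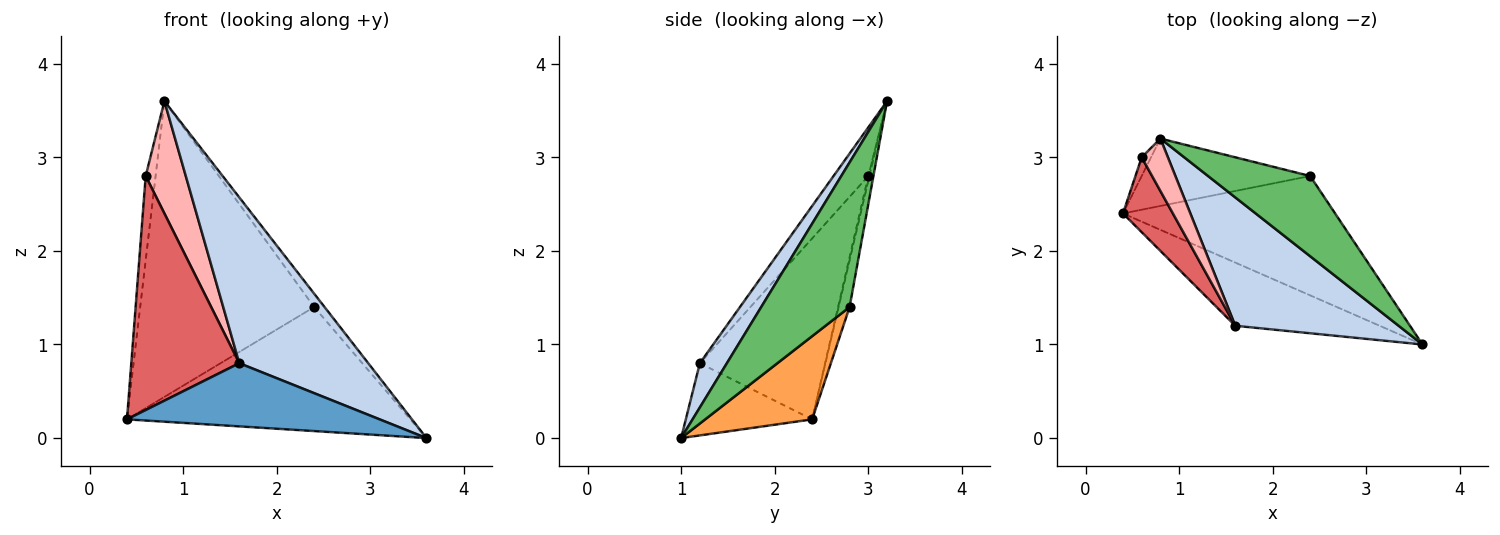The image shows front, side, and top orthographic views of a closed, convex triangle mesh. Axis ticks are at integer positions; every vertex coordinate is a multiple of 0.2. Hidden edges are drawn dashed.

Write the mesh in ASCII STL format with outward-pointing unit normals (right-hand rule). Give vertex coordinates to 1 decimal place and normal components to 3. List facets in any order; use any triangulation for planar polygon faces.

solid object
 facet normal -0.333 -0.667 -0.667
  outer loop
   vertex 1.6 1.2 0.8
   vertex 0.4 2.4 0.2
   vertex 3.6 1.0 0.0
  endloop
 endfacet
 facet normal 0.164 -0.780 0.604
  outer loop
   vertex 1.6 1.2 0.8
   vertex 3.6 1.0 0.0
   vertex 0.8 3.2 3.6
  endloop
 endfacet
 facet normal 0.262 0.695 -0.669
  outer loop
   vertex 2.4 2.8 1.4
   vertex 3.6 1.0 0.0
   vertex 0.4 2.4 0.2
  endloop
 endfacet
 facet normal -0.062 0.973 -0.222
  outer loop
   vertex 2.4 2.8 1.4
   vertex 0.4 2.4 0.2
   vertex 0.8 3.2 3.6
  endloop
 endfacet
 facet normal 0.813 0.096 0.574
  outer loop
   vertex 2.4 2.8 1.4
   vertex 0.8 3.2 3.6
   vertex 3.6 1.0 0.0
  endloop
 endfacet
 facet normal -0.108 0.970 -0.216
  outer loop
   vertex 0.6 3.0 2.8
   vertex 0.8 3.2 3.6
   vertex 0.4 2.4 0.2
  endloop
 endfacet
 facet normal -0.741 -0.639 0.205
  outer loop
   vertex 0.6 3.0 2.8
   vertex 0.4 2.4 0.2
   vertex 1.6 1.2 0.8
  endloop
 endfacet
 facet normal -0.618 -0.713 0.333
  outer loop
   vertex 0.6 3.0 2.8
   vertex 1.6 1.2 0.8
   vertex 0.8 3.2 3.6
  endloop
 endfacet
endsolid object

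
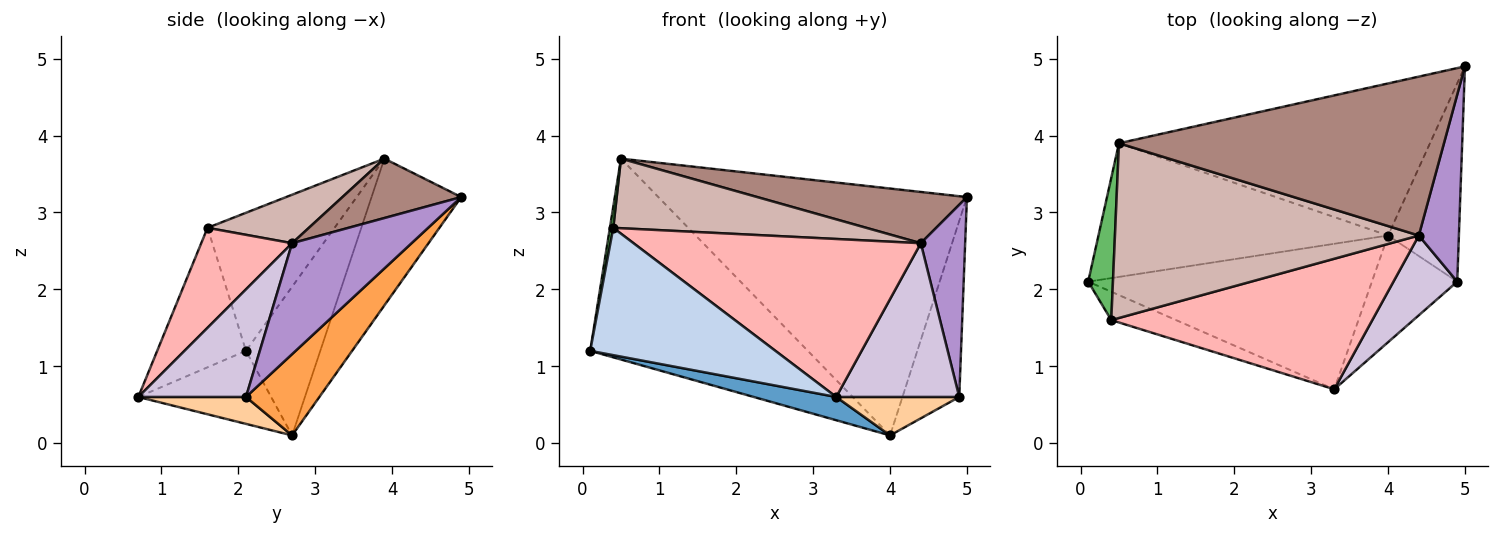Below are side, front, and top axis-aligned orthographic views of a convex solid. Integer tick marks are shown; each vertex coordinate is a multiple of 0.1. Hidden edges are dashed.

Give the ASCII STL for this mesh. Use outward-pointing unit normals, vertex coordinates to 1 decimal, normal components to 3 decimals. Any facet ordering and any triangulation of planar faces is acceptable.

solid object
 facet normal -0.246 -0.153 -0.957
  outer loop
   vertex 4.0 2.7 0.1
   vertex 3.3 0.7 0.6
   vertex 0.1 2.1 1.2
  endloop
 endfacet
 facet normal -0.424 -0.884 -0.197
  outer loop
   vertex 0.4 1.6 2.8
   vertex 0.1 2.1 1.2
   vertex 3.3 0.7 0.6
  endloop
 endfacet
 facet normal 0.651 0.504 -0.568
  outer loop
   vertex 4.9 2.1 0.6
   vertex 4.0 2.7 0.1
   vertex 5.0 4.9 3.2
  endloop
 endfacet
 facet normal 0.284 -0.325 -0.902
  outer loop
   vertex 4.9 2.1 0.6
   vertex 3.3 0.7 0.6
   vertex 4.0 2.7 0.1
  endloop
 endfacet
 facet normal -0.984 -0.026 0.176
  outer loop
   vertex 0.5 3.9 3.7
   vertex 0.1 2.1 1.2
   vertex 0.4 1.6 2.8
  endloop
 endfacet
 facet normal -0.273 0.801 -0.533
  outer loop
   vertex 0.5 3.9 3.7
   vertex 4.0 2.7 0.1
   vertex 0.1 2.1 1.2
  endloop
 endfacet
 facet normal -0.240 0.827 -0.509
  outer loop
   vertex 0.5 3.9 3.7
   vertex 5.0 4.9 3.2
   vertex 4.0 2.7 0.1
  endloop
 endfacet
 facet normal 0.237 -0.749 0.619
  outer loop
   vertex 4.4 2.7 2.6
   vertex 0.4 1.6 2.8
   vertex 3.3 0.7 0.6
  endloop
 endfacet
 facet normal 0.888 -0.330 0.321
  outer loop
   vertex 4.4 2.7 2.6
   vertex 4.9 2.1 0.6
   vertex 5.0 4.9 3.2
  endloop
 endfacet
 facet normal 0.613 -0.701 0.364
  outer loop
   vertex 4.4 2.7 2.6
   vertex 3.3 0.7 0.6
   vertex 4.9 2.1 0.6
  endloop
 endfacet
 facet normal 0.171 -0.302 0.938
  outer loop
   vertex 4.4 2.7 2.6
   vertex 5.0 4.9 3.2
   vertex 0.5 3.9 3.7
  endloop
 endfacet
 facet normal 0.147 -0.366 0.919
  outer loop
   vertex 4.4 2.7 2.6
   vertex 0.5 3.9 3.7
   vertex 0.4 1.6 2.8
  endloop
 endfacet
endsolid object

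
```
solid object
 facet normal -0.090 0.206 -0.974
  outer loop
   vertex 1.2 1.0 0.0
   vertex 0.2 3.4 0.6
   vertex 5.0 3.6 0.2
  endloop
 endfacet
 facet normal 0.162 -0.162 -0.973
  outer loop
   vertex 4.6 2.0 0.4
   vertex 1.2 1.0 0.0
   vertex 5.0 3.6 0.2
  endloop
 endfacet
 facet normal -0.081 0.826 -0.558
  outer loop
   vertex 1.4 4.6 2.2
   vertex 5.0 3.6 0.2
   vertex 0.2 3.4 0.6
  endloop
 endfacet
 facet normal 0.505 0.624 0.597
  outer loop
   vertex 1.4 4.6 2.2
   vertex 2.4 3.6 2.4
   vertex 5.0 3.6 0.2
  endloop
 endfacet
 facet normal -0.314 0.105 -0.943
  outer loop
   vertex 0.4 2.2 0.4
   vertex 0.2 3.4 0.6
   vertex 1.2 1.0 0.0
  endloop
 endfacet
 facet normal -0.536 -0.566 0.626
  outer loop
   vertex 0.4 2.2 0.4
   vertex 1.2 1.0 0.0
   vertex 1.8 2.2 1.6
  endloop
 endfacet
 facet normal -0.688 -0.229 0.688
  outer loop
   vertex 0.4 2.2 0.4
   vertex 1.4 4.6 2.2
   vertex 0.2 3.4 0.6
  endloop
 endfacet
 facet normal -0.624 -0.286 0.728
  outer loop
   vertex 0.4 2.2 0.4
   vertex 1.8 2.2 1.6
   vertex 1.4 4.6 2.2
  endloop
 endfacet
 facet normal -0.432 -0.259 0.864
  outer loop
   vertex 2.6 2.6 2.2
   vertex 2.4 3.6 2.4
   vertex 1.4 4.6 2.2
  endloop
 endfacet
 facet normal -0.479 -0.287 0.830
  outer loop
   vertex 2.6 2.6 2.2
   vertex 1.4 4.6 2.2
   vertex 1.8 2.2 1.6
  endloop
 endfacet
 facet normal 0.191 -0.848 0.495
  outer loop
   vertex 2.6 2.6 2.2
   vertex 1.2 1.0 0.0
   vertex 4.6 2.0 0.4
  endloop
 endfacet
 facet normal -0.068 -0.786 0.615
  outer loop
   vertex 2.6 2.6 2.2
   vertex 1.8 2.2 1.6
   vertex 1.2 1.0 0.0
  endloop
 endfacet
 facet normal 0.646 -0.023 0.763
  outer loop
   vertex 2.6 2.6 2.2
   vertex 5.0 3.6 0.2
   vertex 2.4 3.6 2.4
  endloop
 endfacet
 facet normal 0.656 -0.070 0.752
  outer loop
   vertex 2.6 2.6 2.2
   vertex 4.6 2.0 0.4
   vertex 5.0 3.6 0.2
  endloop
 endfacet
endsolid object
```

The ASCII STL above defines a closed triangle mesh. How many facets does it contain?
14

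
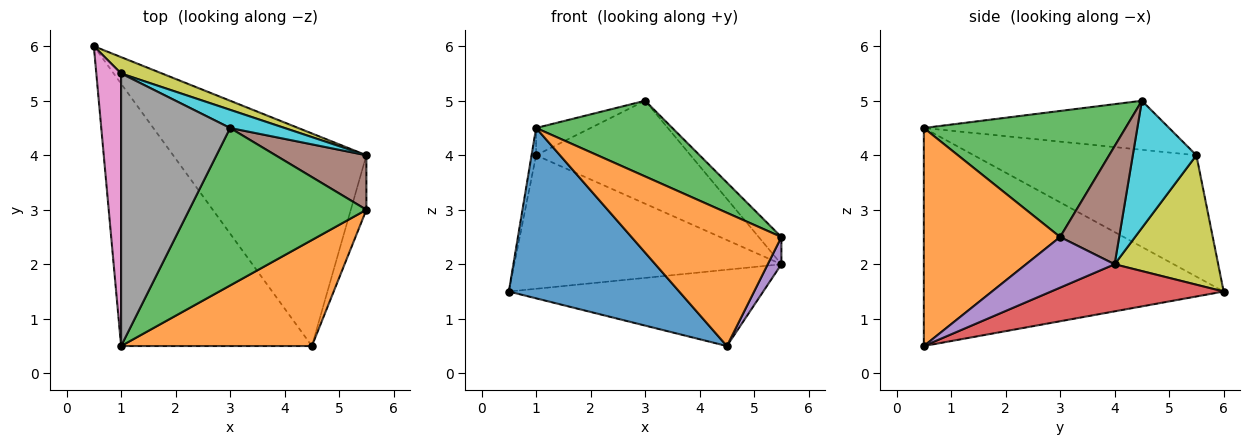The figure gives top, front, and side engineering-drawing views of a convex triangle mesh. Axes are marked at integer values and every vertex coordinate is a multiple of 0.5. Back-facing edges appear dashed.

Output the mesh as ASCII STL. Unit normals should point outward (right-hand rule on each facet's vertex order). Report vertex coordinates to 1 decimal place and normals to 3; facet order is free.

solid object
 facet normal -0.692 -0.393 -0.605
  outer loop
   vertex 1.0 0.5 4.5
   vertex 0.5 6.0 1.5
   vertex 4.5 0.5 0.5
  endloop
 endfacet
 facet normal 0.580 -0.638 0.507
  outer loop
   vertex 1.0 0.5 4.5
   vertex 4.5 0.5 0.5
   vertex 5.5 3.0 2.5
  endloop
 endfacet
 facet normal 0.540 -0.365 0.759
  outer loop
   vertex 1.0 0.5 4.5
   vertex 5.5 3.0 2.5
   vertex 3.0 4.5 5.0
  endloop
 endfacet
 facet normal 0.223 0.329 -0.917
  outer loop
   vertex 5.5 4.0 2.0
   vertex 4.5 0.5 0.5
   vertex 0.5 6.0 1.5
  endloop
 endfacet
 facet normal 0.946 -0.145 -0.291
  outer loop
   vertex 5.5 4.0 2.0
   vertex 5.5 3.0 2.5
   vertex 4.5 0.5 0.5
  endloop
 endfacet
 facet normal 0.758 0.292 0.583
  outer loop
   vertex 5.5 4.0 2.0
   vertex 3.0 4.5 5.0
   vertex 5.5 3.0 2.5
  endloop
 endfacet
 facet normal -0.980 0.020 0.200
  outer loop
   vertex 1.0 5.5 4.0
   vertex 0.5 6.0 1.5
   vertex 1.0 0.5 4.5
  endloop
 endfacet
 facet normal -0.409 0.091 0.908
  outer loop
   vertex 1.0 5.5 4.0
   vertex 1.0 0.5 4.5
   vertex 3.0 4.5 5.0
  endloop
 endfacet
 facet normal 0.359 0.926 0.113
  outer loop
   vertex 1.0 5.5 4.0
   vertex 5.5 4.0 2.0
   vertex 0.5 6.0 1.5
  endloop
 endfacet
 facet normal 0.376 0.913 0.161
  outer loop
   vertex 1.0 5.5 4.0
   vertex 3.0 4.5 5.0
   vertex 5.5 4.0 2.0
  endloop
 endfacet
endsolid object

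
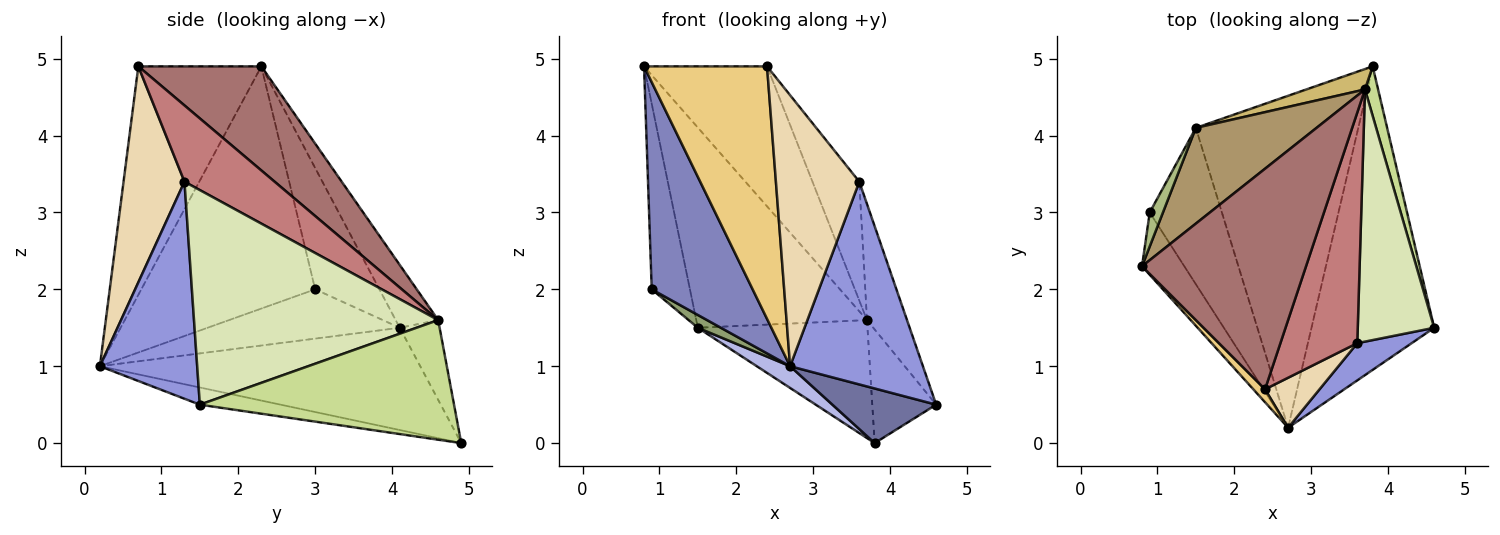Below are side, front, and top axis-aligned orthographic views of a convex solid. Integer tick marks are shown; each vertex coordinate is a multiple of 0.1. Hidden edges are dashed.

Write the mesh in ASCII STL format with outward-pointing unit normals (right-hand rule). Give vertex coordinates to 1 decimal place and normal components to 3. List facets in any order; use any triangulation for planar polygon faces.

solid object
 facet normal -0.136 -0.175 -0.975
  outer loop
   vertex 2.7 0.2 1.0
   vertex 3.8 4.9 0.0
   vertex 4.6 1.5 0.5
  endloop
 endfacet
 facet normal -0.855 -0.496 -0.149
  outer loop
   vertex 0.9 3.0 2.0
   vertex 2.7 0.2 1.0
   vertex 0.8 2.3 4.9
  endloop
 endfacet
 facet normal 0.585 -0.798 0.147
  outer loop
   vertex 3.6 1.3 3.4
   vertex 2.7 0.2 1.0
   vertex 4.6 1.5 0.5
  endloop
 endfacet
 facet normal -0.532 -0.055 -0.845
  outer loop
   vertex 1.5 4.1 1.5
   vertex 3.8 4.9 0.0
   vertex 2.7 0.2 1.0
  endloop
 endfacet
 facet normal -0.563 -0.068 -0.824
  outer loop
   vertex 1.5 4.1 1.5
   vertex 2.7 0.2 1.0
   vertex 0.9 3.0 2.0
  endloop
 endfacet
 facet normal -0.856 0.509 0.093
  outer loop
   vertex 1.5 4.1 1.5
   vertex 0.9 3.0 2.0
   vertex 0.8 2.3 4.9
  endloop
 endfacet
 facet normal 0.964 0.242 0.106
  outer loop
   vertex 3.7 4.6 1.6
   vertex 4.6 1.5 0.5
   vertex 3.8 4.9 0.0
  endloop
 endfacet
 facet normal 0.931 0.153 0.332
  outer loop
   vertex 3.7 4.6 1.6
   vertex 3.6 1.3 3.4
   vertex 4.6 1.5 0.5
  endloop
 endfacet
 facet normal -0.219 0.880 0.421
  outer loop
   vertex 3.7 4.6 1.6
   vertex 1.5 4.1 1.5
   vertex 0.8 2.3 4.9
  endloop
 endfacet
 facet normal -0.226 0.960 0.166
  outer loop
   vertex 3.7 4.6 1.6
   vertex 3.8 4.9 0.0
   vertex 1.5 4.1 1.5
  endloop
 endfacet
 facet normal -0.707 -0.707 0.036
  outer loop
   vertex 2.4 0.7 4.9
   vertex 0.8 2.3 4.9
   vertex 2.7 0.2 1.0
  endloop
 endfacet
 facet normal 0.583 -0.799 0.147
  outer loop
   vertex 2.4 0.7 4.9
   vertex 2.7 0.2 1.0
   vertex 3.6 1.3 3.4
  endloop
 endfacet
 facet normal 0.472 0.472 0.744
  outer loop
   vertex 2.4 0.7 4.9
   vertex 3.7 4.6 1.6
   vertex 0.8 2.3 4.9
  endloop
 endfacet
 facet normal 0.661 0.344 0.667
  outer loop
   vertex 2.4 0.7 4.9
   vertex 3.6 1.3 3.4
   vertex 3.7 4.6 1.6
  endloop
 endfacet
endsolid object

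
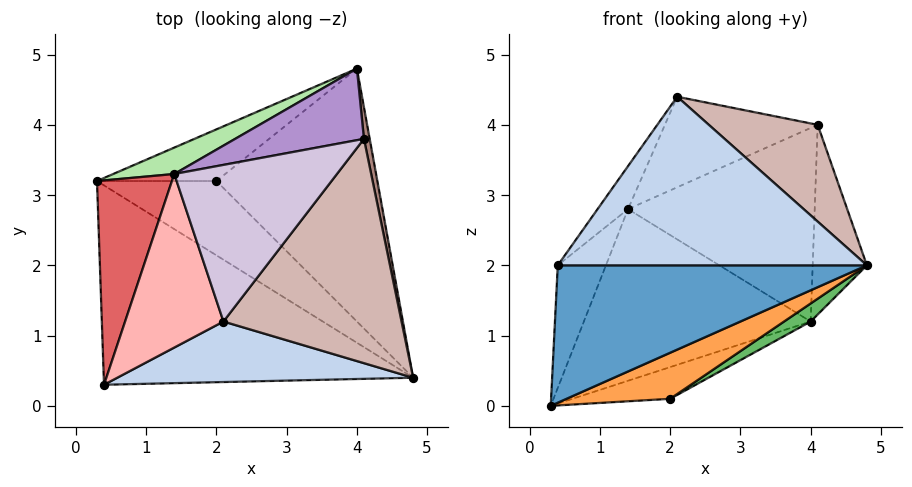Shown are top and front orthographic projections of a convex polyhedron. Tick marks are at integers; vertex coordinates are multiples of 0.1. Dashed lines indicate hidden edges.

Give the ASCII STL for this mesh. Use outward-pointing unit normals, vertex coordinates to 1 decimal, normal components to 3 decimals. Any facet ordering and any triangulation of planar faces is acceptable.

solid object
 facet normal 0.013 -0.567 -0.823
  outer loop
   vertex 0.4 0.3 2.0
   vertex 0.3 3.2 0.0
   vertex 4.8 0.4 2.0
  endloop
 endfacet
 facet normal 0.021 -0.941 0.338
  outer loop
   vertex 0.4 0.3 2.0
   vertex 4.8 0.4 2.0
   vertex 2.1 1.2 4.4
  endloop
 endfacet
 facet normal 0.050 -0.526 -0.849
  outer loop
   vertex 2.0 3.2 0.1
   vertex 4.8 0.4 2.0
   vertex 0.3 3.2 0.0
  endloop
 endfacet
 facet normal 0.050 0.523 -0.851
  outer loop
   vertex 2.0 3.2 0.1
   vertex 0.3 3.2 0.0
   vertex 4.0 4.8 1.2
  endloop
 endfacet
 facet normal 0.518 -0.061 -0.853
  outer loop
   vertex 2.0 3.2 0.1
   vertex 4.0 4.8 1.2
   vertex 4.8 0.4 2.0
  endloop
 endfacet
 facet normal -0.430 0.892 0.137
  outer loop
   vertex 1.4 3.3 2.8
   vertex 4.0 4.8 1.2
   vertex 0.3 3.2 0.0
  endloop
 endfacet
 facet normal -0.912 0.211 0.351
  outer loop
   vertex 1.4 3.3 2.8
   vertex 0.3 3.2 0.0
   vertex 0.4 0.3 2.0
  endloop
 endfacet
 facet normal -0.832 0.133 0.539
  outer loop
   vertex 1.4 3.3 2.8
   vertex 0.4 0.3 2.0
   vertex 2.1 1.2 4.4
  endloop
 endfacet
 facet normal -0.311 0.891 0.329
  outer loop
   vertex 4.1 3.8 4.0
   vertex 4.0 4.8 1.2
   vertex 1.4 3.3 2.8
  endloop
 endfacet
 facet normal -0.431 0.452 0.781
  outer loop
   vertex 4.1 3.8 4.0
   vertex 1.4 3.3 2.8
   vertex 2.1 1.2 4.4
  endloop
 endfacet
 facet normal 0.982 0.184 0.031
  outer loop
   vertex 4.1 3.8 4.0
   vertex 4.8 0.4 2.0
   vertex 4.0 4.8 1.2
  endloop
 endfacet
 facet normal 0.573 -0.325 0.753
  outer loop
   vertex 4.1 3.8 4.0
   vertex 2.1 1.2 4.4
   vertex 4.8 0.4 2.0
  endloop
 endfacet
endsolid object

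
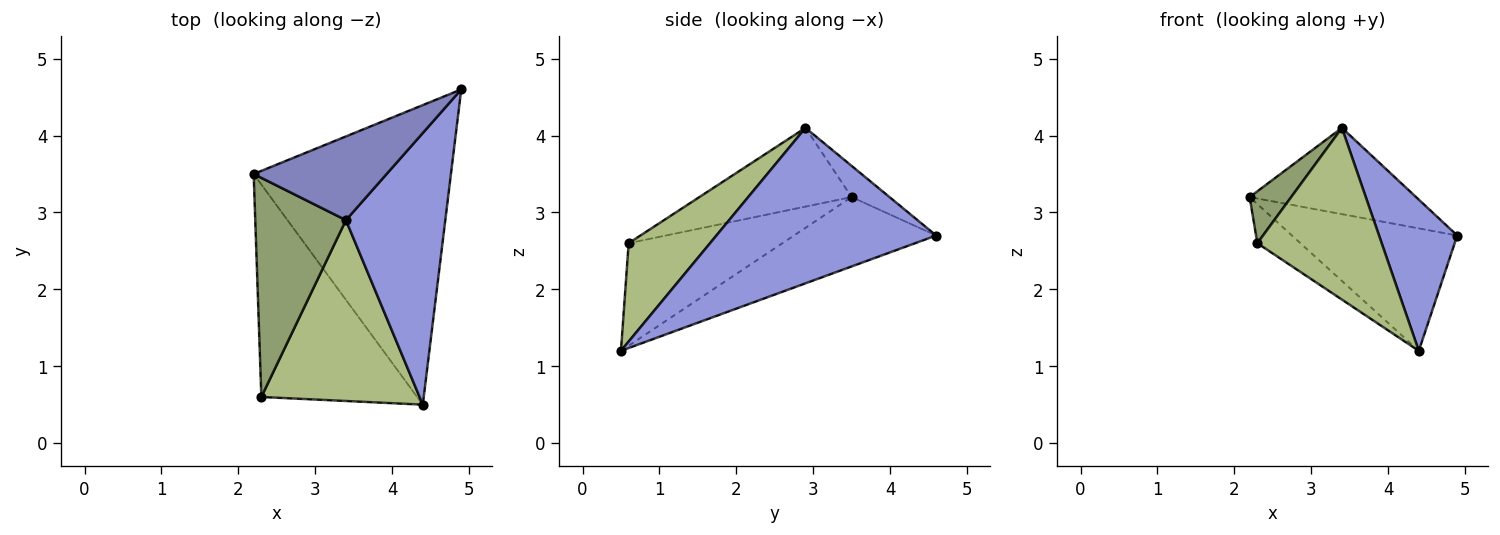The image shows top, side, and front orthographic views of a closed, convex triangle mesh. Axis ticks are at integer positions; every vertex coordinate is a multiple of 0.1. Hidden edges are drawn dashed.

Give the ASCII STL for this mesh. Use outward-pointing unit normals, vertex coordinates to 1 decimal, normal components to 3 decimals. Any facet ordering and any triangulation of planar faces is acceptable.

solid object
 facet normal -0.310 0.360 -0.880
  outer loop
   vertex 4.4 0.5 1.2
   vertex 2.2 3.5 3.2
   vertex 4.9 4.6 2.7
  endloop
 endfacet
 facet normal -0.161 0.708 0.687
  outer loop
   vertex 3.4 2.9 4.1
   vertex 4.9 4.6 2.7
   vertex 2.2 3.5 3.2
  endloop
 endfacet
 facet normal 0.807 -0.287 0.516
  outer loop
   vertex 3.4 2.9 4.1
   vertex 4.4 0.5 1.2
   vertex 4.9 4.6 2.7
  endloop
 endfacet
 facet normal -0.543 0.152 -0.826
  outer loop
   vertex 2.3 0.6 2.6
   vertex 2.2 3.5 3.2
   vertex 4.4 0.5 1.2
  endloop
 endfacet
 facet normal -0.645 -0.176 0.743
  outer loop
   vertex 2.3 0.6 2.6
   vertex 3.4 2.9 4.1
   vertex 2.2 3.5 3.2
  endloop
 endfacet
 facet normal 0.411 -0.628 0.661
  outer loop
   vertex 2.3 0.6 2.6
   vertex 4.4 0.5 1.2
   vertex 3.4 2.9 4.1
  endloop
 endfacet
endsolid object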